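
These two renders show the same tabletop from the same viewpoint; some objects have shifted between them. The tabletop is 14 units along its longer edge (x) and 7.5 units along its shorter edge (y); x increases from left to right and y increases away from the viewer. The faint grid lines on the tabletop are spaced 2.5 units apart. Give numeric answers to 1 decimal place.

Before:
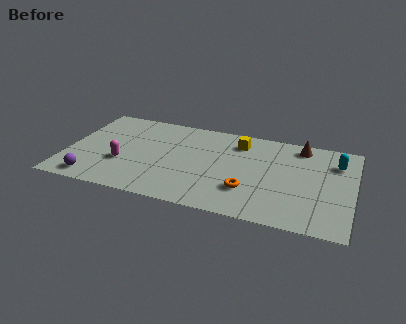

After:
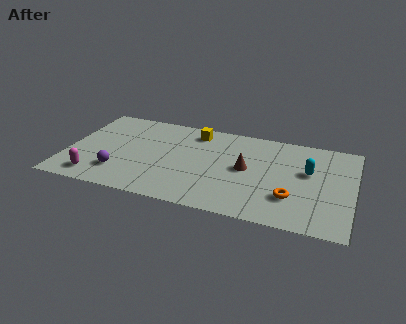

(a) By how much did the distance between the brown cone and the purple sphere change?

-4.8

The distance was about 11.2 in the first image and 6.4 in the second, so they moved 4.8 units closer together.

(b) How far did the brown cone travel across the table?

3.6

The brown cone was near (11.3, 6.5) before and (8.8, 3.9) after, so it travelled √(2.5² + 2.6²) ≈ 3.6 units.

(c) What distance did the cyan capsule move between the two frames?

1.7

The cyan capsule moved from about (13.1, 5.6) to (11.8, 4.5), a distance of √(1.3² + 1.1²) ≈ 1.7.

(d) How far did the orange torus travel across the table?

2.1

The orange torus was near (9.0, 2.2) before and (11.1, 2.2) after, so it travelled √(2.1² + 0.0²) ≈ 2.1 units.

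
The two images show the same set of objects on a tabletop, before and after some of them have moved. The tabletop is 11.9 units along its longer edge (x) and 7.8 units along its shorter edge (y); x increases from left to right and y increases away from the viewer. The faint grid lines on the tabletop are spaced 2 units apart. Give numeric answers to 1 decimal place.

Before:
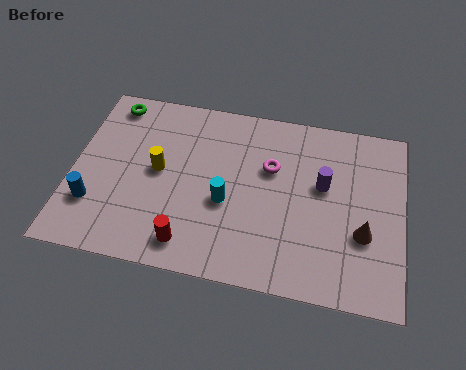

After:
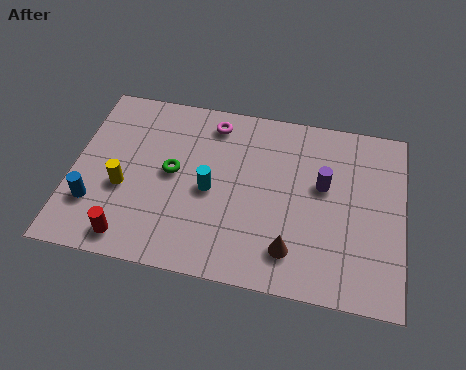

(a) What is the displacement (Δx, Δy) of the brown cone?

(-2.5, -1.2)

The brown cone was at about (10.5, 2.8) and moved to about (8.0, 1.6).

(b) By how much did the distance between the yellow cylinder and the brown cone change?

-1.2

Before: roughly 7.5 units apart; after: 6.3. That's 1.2 units closer together.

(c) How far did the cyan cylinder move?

0.7

The cyan cylinder moved from about (5.6, 3.2) to (5.0, 3.6), a distance of √(0.6² + 0.4²) ≈ 0.7.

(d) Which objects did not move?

the purple cylinder and the blue cylinder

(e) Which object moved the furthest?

the green torus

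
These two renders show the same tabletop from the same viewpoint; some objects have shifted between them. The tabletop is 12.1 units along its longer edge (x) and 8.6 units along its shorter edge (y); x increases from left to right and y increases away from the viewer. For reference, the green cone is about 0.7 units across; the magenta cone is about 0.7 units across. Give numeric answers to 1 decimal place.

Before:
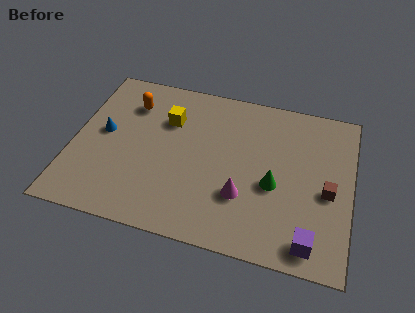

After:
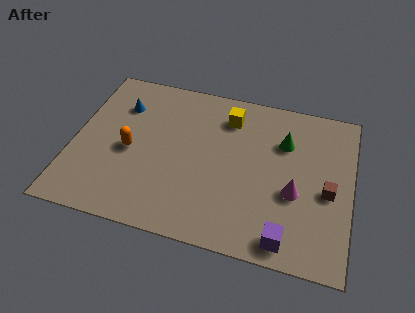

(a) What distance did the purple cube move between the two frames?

1.0

The purple cube was near (10.5, 1.1) before and (9.5, 1.0) after, so it travelled √(1.0² + 0.1²) ≈ 1.0 units.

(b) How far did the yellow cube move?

2.7

The yellow cube was near (4.0, 6.0) before and (6.6, 6.8) after, so it travelled √(2.6² + 0.8²) ≈ 2.7 units.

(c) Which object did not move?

the brown cube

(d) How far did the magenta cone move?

2.3

The magenta cone moved from about (7.5, 2.7) to (9.7, 3.4), a distance of √(2.2² + 0.7²) ≈ 2.3.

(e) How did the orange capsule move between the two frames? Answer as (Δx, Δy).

(0.2, -2.6)

The orange capsule was at about (2.3, 6.5) and moved to about (2.5, 3.9).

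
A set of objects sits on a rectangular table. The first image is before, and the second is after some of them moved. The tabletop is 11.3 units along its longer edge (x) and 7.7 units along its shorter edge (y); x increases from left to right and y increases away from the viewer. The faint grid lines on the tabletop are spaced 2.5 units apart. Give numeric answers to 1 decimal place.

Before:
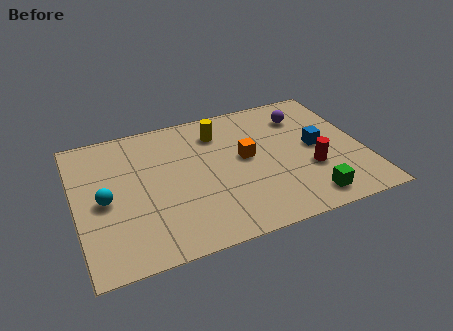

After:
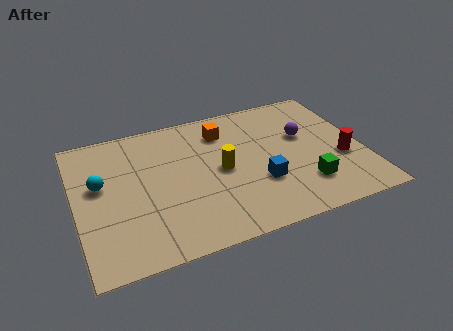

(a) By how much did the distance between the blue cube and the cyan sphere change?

-2.0

The distance was about 8.4 in the first image and 6.4 in the second, so they moved 2.0 units closer together.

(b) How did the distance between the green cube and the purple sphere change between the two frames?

-2.0

Before: roughly 4.8 units apart; after: 2.8. That's 2.0 units closer together.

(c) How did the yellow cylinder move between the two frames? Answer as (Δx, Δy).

(-0.1, -2.2)

The yellow cylinder was at about (5.8, 6.0) and moved to about (5.7, 3.8).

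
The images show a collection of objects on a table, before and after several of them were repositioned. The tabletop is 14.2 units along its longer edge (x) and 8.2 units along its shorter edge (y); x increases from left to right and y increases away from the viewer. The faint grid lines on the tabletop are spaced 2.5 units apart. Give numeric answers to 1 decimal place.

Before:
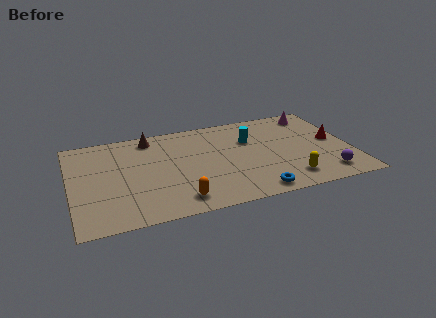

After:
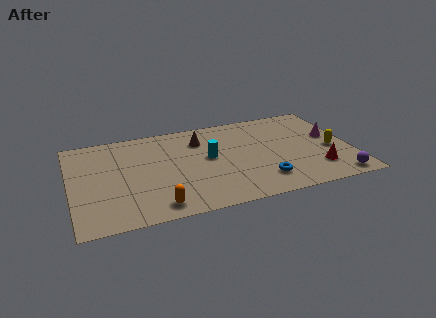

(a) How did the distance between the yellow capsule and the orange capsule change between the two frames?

+3.8

They were about 5.6 units apart before and 9.4 after — 3.8 units further apart.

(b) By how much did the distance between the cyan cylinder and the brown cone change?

-3.5

The distance was about 5.2 in the first image and 1.7 in the second, so they moved 3.5 units closer together.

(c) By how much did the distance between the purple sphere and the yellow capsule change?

+0.7

Before: roughly 1.9 units apart; after: 2.6. That's 0.7 units further apart.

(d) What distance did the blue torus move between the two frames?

1.0

The blue torus moved from about (9.0, 0.9) to (9.5, 1.8), a distance of √(0.5² + 0.9²) ≈ 1.0.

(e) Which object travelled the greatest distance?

the yellow capsule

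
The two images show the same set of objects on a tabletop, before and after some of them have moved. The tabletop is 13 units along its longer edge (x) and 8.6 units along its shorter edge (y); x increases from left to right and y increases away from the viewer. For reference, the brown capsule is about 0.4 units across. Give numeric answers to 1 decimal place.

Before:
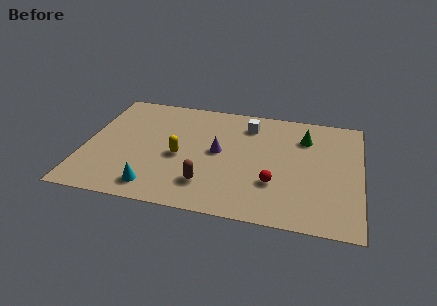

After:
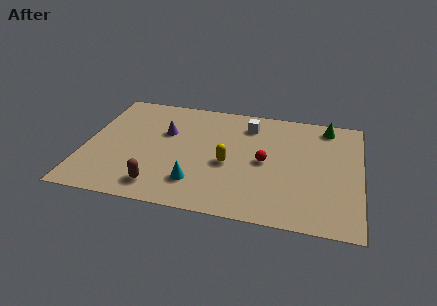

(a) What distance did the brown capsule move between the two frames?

2.3

The brown capsule moved from about (5.9, 2.0) to (3.7, 1.4), a distance of √(2.2² + 0.6²) ≈ 2.3.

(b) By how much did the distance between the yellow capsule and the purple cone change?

+1.7

They were about 1.9 units apart before and 3.6 after — 1.7 units further apart.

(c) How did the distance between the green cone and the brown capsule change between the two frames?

+3.5

They were about 6.2 units apart before and 9.7 after — 3.5 units further apart.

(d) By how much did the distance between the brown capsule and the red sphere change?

+2.4

Before: roughly 3.2 units apart; after: 5.6. That's 2.4 units further apart.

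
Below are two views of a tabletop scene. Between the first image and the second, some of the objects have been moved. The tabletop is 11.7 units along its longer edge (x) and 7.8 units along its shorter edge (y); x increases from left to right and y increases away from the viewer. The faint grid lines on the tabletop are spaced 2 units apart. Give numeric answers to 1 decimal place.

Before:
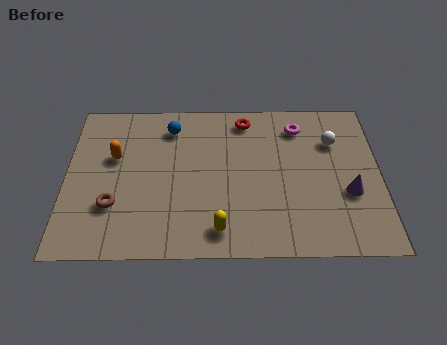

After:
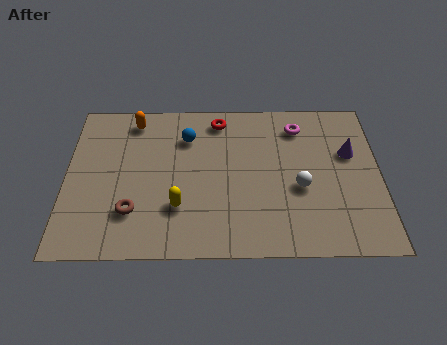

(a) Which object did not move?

the magenta torus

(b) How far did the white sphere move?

2.6

From (10.0, 5.5) to (8.7, 3.2), the white sphere covered √(1.3² + 2.3²) ≈ 2.6 units.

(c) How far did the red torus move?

1.0

The red torus moved from about (6.7, 6.7) to (5.7, 6.7), a distance of √(1.0² + 0.0²) ≈ 1.0.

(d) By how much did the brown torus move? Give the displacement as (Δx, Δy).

(0.7, -0.3)

The brown torus started near (1.8, 2.4) and ended near (2.5, 2.1).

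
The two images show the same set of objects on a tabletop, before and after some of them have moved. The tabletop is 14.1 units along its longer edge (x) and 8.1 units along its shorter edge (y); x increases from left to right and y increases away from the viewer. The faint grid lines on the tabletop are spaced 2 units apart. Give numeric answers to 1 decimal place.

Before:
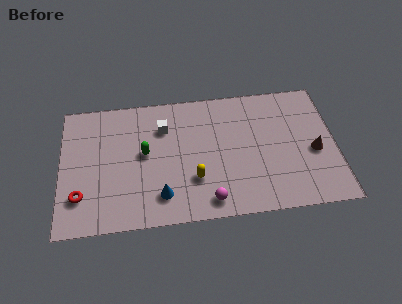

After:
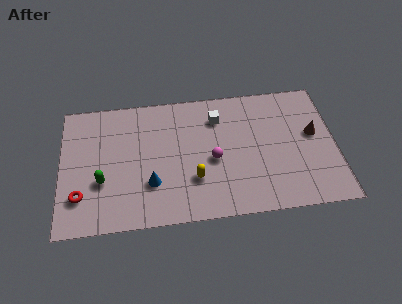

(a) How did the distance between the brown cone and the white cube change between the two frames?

-2.9

The distance was about 8.1 in the first image and 5.2 in the second, so they moved 2.9 units closer together.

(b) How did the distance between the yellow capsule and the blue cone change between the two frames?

+0.3

Before: roughly 1.9 units apart; after: 2.2. That's 0.3 units further apart.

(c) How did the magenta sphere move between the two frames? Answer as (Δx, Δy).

(0.3, 2.5)

The magenta sphere was at about (7.5, 1.1) and moved to about (7.8, 3.6).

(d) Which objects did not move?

the red torus and the yellow capsule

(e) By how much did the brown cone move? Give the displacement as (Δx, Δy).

(0.0, 1.1)

The brown cone was at about (13.0, 3.5) and moved to about (13.0, 4.6).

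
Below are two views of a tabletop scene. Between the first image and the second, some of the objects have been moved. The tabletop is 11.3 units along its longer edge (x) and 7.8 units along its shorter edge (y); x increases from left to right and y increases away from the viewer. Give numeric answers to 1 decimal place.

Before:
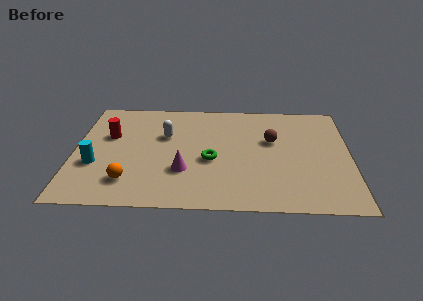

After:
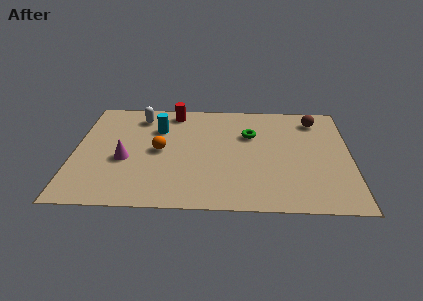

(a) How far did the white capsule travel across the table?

1.8

The white capsule was near (3.7, 5.0) before and (2.6, 6.4) after, so it travelled √(1.1² + 1.4²) ≈ 1.8 units.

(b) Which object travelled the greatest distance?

the cyan cylinder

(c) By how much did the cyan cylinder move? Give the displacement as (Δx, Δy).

(2.5, 2.7)

From the two frames, the cyan cylinder sits at roughly (0.9, 2.8) before and (3.4, 5.5) after.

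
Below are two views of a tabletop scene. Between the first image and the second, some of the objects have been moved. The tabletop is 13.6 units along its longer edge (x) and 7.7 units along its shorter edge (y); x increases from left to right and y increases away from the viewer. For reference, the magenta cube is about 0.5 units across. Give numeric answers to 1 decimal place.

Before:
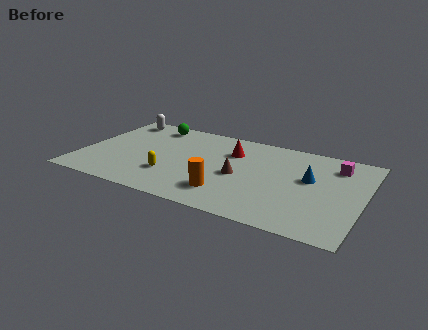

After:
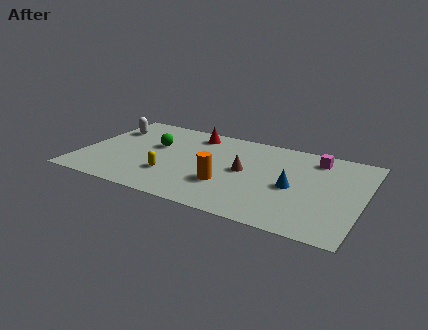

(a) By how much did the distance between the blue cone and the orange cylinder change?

-1.3

The distance was about 4.6 in the first image and 3.3 in the second, so they moved 1.3 units closer together.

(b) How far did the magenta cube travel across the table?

1.0

The magenta cube was near (12.1, 6.1) before and (11.1, 6.4) after, so it travelled √(1.0² + 0.3²) ≈ 1.0 units.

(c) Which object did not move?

the yellow capsule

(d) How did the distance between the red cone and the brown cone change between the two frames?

+1.7

They were about 2.1 units apart before and 3.8 after — 1.7 units further apart.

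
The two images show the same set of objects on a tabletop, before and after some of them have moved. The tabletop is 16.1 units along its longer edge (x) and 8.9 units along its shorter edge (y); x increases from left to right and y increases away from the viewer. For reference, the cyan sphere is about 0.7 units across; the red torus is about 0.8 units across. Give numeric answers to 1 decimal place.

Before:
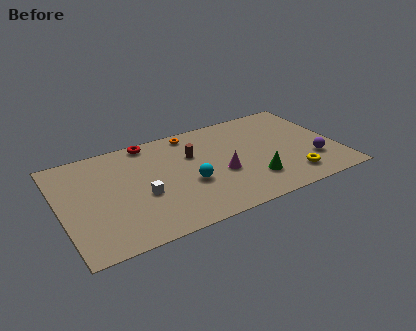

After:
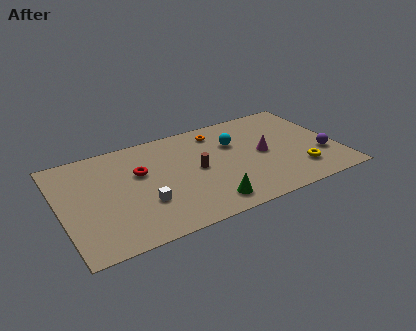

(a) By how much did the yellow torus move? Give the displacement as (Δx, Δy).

(0.5, 0.4)

The yellow torus started near (13.1, 1.7) and ended near (13.6, 2.1).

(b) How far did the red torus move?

2.6

The red torus moved from about (5.5, 8.1) to (4.7, 5.6), a distance of √(0.8² + 2.5²) ≈ 2.6.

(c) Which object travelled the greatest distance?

the cyan sphere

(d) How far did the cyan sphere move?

3.9

From (7.3, 3.5) to (10.3, 6.0), the cyan sphere covered √(3.0² + 2.5²) ≈ 3.9 units.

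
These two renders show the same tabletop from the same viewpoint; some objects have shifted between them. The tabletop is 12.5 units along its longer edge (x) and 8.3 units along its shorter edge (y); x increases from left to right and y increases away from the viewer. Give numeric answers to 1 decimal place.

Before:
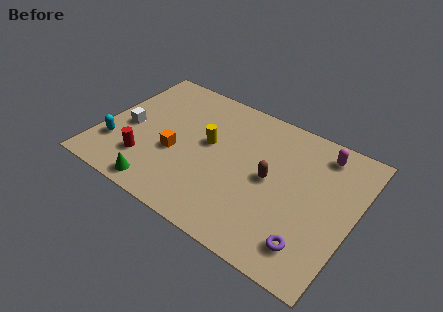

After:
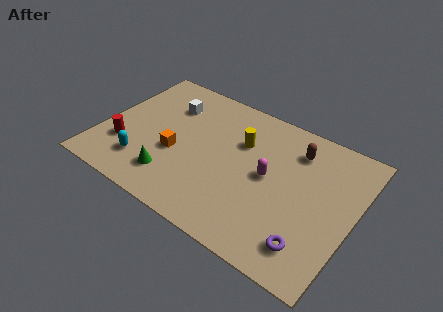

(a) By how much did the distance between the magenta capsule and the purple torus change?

-1.7

They were about 5.4 units apart before and 3.7 after — 1.7 units closer together.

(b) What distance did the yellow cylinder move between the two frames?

1.7

The yellow cylinder was near (5.2, 4.7) before and (6.7, 5.6) after, so it travelled √(1.5² + 0.9²) ≈ 1.7 units.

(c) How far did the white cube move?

2.9

The white cube was near (1.3, 3.7) before and (2.9, 6.1) after, so it travelled √(1.6² + 2.4²) ≈ 2.9 units.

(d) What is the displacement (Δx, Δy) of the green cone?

(0.4, 0.9)

From the two frames, the green cone sits at roughly (3.5, 0.9) before and (3.9, 1.8) after.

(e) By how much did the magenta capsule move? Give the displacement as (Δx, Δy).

(-2.2, -2.7)

The magenta capsule was at about (10.5, 7.0) and moved to about (8.3, 4.3).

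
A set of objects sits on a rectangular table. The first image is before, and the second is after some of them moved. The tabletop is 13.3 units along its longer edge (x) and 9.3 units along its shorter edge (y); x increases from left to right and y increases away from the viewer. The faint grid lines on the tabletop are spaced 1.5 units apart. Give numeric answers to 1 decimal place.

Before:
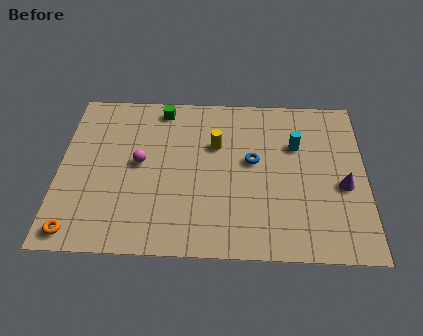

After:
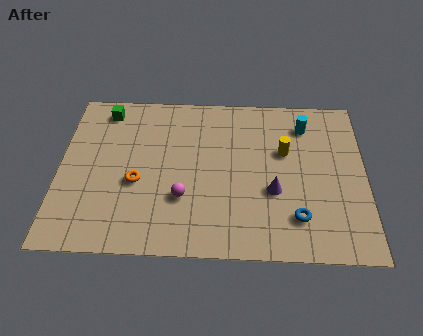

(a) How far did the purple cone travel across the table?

3.0

The purple cone moved from about (12.3, 3.9) to (9.3, 3.5), a distance of √(3.0² + 0.4²) ≈ 3.0.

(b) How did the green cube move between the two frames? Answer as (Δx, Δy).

(-2.5, -0.2)

From the two frames, the green cube sits at roughly (4.4, 8.2) before and (1.9, 8.0) after.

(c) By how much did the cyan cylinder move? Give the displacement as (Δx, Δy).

(0.4, 1.2)

From the two frames, the cyan cylinder sits at roughly (10.3, 6.2) before and (10.7, 7.4) after.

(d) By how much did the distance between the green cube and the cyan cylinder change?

+2.6

They were about 6.2 units apart before and 8.8 after — 2.6 units further apart.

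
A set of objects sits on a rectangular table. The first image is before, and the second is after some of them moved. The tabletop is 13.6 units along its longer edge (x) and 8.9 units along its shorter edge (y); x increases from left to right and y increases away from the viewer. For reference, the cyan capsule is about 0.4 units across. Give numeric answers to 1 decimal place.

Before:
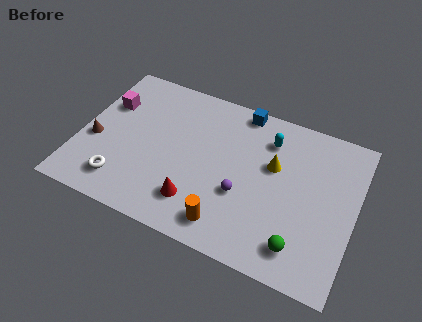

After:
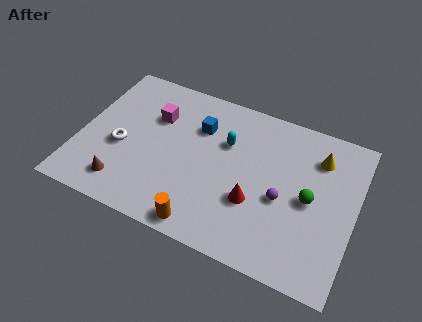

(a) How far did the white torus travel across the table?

2.0

The white torus moved from about (2.4, 1.7) to (2.1, 3.7), a distance of √(0.3² + 2.0²) ≈ 2.0.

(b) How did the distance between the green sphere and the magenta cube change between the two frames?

-2.9

They were about 11.0 units apart before and 8.1 after — 2.9 units closer together.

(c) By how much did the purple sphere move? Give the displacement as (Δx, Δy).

(1.9, 0.5)

The purple sphere was at about (8.2, 3.3) and moved to about (10.1, 3.8).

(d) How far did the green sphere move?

2.7

The green sphere was near (11.2, 1.6) before and (11.4, 4.3) after, so it travelled √(0.2² + 2.7²) ≈ 2.7 units.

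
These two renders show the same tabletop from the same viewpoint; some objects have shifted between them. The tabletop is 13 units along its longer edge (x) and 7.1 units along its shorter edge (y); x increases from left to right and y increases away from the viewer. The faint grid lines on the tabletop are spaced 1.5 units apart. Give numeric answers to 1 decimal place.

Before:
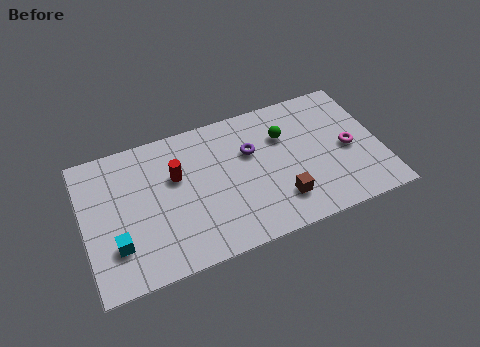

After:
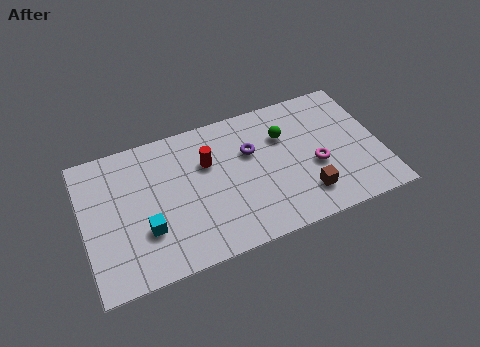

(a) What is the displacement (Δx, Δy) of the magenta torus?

(-1.5, -0.4)

The magenta torus was at about (11.6, 3.3) and moved to about (10.1, 2.9).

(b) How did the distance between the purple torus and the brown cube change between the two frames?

+0.6

Before: roughly 3.1 units apart; after: 3.7. That's 0.6 units further apart.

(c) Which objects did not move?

the purple torus and the green sphere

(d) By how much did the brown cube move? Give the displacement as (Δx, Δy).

(1.1, -0.1)

The brown cube started near (8.4, 1.7) and ended near (9.5, 1.6).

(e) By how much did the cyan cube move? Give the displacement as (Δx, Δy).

(1.3, 0.3)

From the two frames, the cyan cube sits at roughly (1.3, 2.0) before and (2.6, 2.3) after.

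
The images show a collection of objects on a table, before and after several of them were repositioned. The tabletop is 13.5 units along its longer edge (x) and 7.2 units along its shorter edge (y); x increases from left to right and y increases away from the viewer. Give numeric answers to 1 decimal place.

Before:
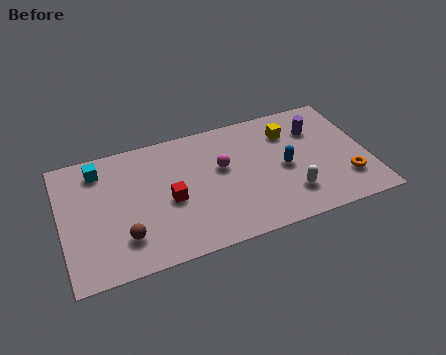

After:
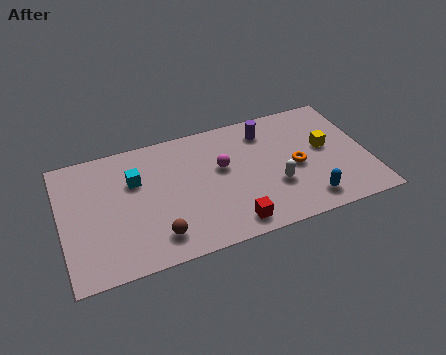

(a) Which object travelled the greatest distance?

the red cube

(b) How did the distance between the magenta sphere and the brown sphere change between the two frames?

-0.9

Before: roughly 5.1 units apart; after: 4.2. That's 0.9 units closer together.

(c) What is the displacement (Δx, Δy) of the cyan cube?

(1.5, -1.1)

The cyan cube was at about (1.8, 5.9) and moved to about (3.3, 4.8).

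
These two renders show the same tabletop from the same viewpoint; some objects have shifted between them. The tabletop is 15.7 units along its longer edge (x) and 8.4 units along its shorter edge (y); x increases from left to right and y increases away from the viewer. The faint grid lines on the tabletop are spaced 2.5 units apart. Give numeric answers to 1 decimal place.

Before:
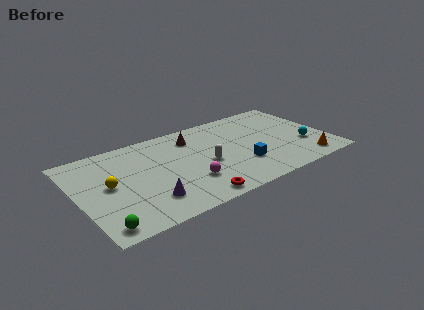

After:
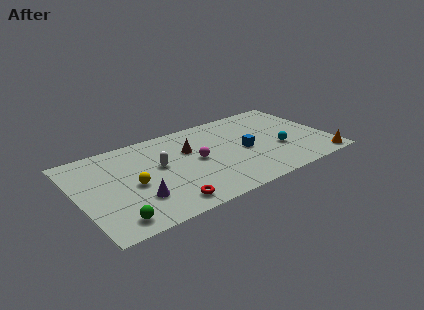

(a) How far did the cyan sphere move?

1.6

From (14.1, 2.8) to (12.5, 3.1), the cyan sphere covered √(1.6² + 0.3²) ≈ 1.6 units.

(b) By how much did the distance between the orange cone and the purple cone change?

+1.6

They were about 9.9 units apart before and 11.5 after — 1.6 units further apart.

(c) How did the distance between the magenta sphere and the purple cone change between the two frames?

+1.8

Before: roughly 2.6 units apart; after: 4.4. That's 1.8 units further apart.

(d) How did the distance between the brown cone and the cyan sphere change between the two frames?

-1.7

The distance was about 7.6 in the first image and 5.9 in the second, so they moved 1.7 units closer together.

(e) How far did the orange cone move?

1.0

From (13.9, 1.2) to (14.8, 0.8), the orange cone covered √(0.9² + 0.4²) ≈ 1.0 units.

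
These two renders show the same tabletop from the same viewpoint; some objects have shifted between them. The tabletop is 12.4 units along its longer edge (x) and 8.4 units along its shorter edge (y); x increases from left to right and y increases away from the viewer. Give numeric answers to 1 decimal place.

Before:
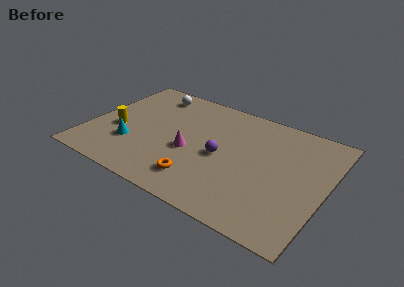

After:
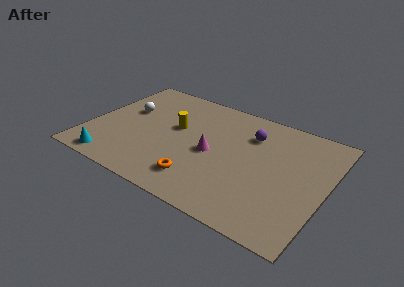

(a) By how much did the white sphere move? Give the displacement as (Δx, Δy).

(-1.0, -2.0)

The white sphere was at about (2.7, 7.1) and moved to about (1.7, 5.1).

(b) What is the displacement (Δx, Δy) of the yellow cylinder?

(2.9, 1.5)

The yellow cylinder was at about (1.5, 3.4) and moved to about (4.4, 4.9).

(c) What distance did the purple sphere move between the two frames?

2.6

The purple sphere was near (7.0, 3.9) before and (8.2, 6.2) after, so it travelled √(1.2² + 2.3²) ≈ 2.6 units.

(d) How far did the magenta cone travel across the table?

1.2

The magenta cone was near (5.4, 3.5) before and (6.5, 3.9) after, so it travelled √(1.1² + 0.4²) ≈ 1.2 units.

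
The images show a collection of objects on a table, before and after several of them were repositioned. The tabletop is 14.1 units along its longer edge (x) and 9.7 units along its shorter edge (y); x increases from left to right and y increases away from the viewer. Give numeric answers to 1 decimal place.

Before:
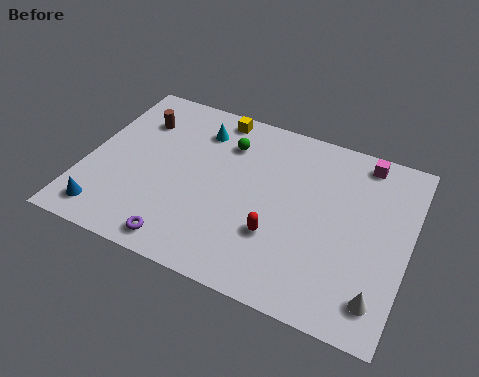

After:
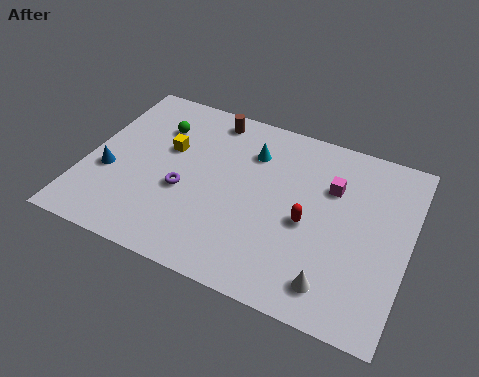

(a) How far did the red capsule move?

1.7

The red capsule moved from about (8.6, 3.1) to (9.8, 4.3), a distance of √(1.2² + 1.2²) ≈ 1.7.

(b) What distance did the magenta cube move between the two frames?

2.3

The magenta cube was near (11.8, 8.6) before and (10.6, 6.6) after, so it travelled √(1.2² + 2.0²) ≈ 2.3 units.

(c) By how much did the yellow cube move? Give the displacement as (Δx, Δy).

(-1.8, -2.7)

The yellow cube was at about (5.2, 8.7) and moved to about (3.4, 6.0).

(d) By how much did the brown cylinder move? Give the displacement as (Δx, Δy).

(3.1, 1.3)

The brown cylinder started near (1.9, 7.2) and ended near (5.0, 8.5).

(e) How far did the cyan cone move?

2.4

The cyan cone moved from about (4.6, 7.6) to (7.0, 7.2), a distance of √(2.4² + 0.4²) ≈ 2.4.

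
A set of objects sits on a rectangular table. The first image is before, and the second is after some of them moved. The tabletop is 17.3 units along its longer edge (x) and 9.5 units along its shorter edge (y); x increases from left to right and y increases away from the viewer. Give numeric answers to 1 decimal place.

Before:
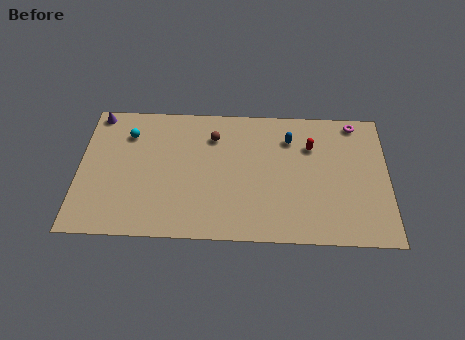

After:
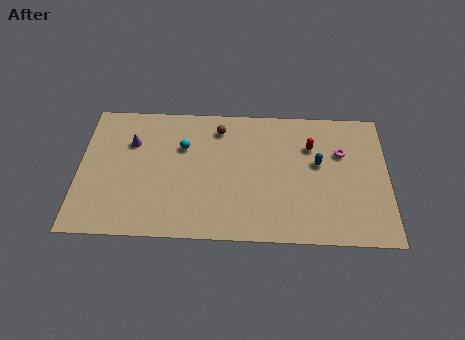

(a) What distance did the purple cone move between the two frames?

2.8

The purple cone moved from about (0.9, 8.6) to (2.9, 6.6), a distance of √(2.0² + 2.0²) ≈ 2.8.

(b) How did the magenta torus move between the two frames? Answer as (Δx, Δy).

(-0.8, -2.2)

The magenta torus was at about (15.5, 8.5) and moved to about (14.7, 6.3).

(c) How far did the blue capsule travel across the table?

2.3

The blue capsule was near (11.8, 7.2) before and (13.4, 5.5) after, so it travelled √(1.6² + 1.7²) ≈ 2.3 units.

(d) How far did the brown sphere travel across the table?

0.7

The brown sphere was near (7.5, 7.2) before and (7.8, 7.8) after, so it travelled √(0.3² + 0.6²) ≈ 0.7 units.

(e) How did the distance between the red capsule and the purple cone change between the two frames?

-2.1

They were about 12.2 units apart before and 10.1 after — 2.1 units closer together.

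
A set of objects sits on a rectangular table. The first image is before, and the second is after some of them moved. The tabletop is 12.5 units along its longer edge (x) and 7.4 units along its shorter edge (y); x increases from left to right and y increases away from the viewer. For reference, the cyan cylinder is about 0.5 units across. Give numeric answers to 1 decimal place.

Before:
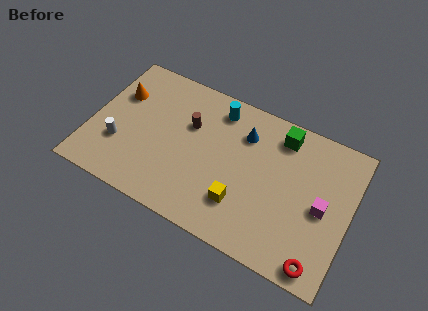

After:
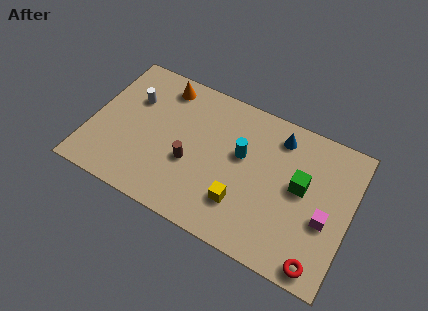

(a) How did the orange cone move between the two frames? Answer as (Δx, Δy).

(2.0, 1.3)

From the two frames, the orange cone sits at roughly (1.1, 5.0) before and (3.1, 6.3) after.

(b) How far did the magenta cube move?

0.5

The magenta cube moved from about (11.2, 3.5) to (11.4, 3.0), a distance of √(0.2² + 0.5²) ≈ 0.5.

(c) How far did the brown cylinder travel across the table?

1.9

The brown cylinder was near (4.6, 4.8) before and (4.9, 2.9) after, so it travelled √(0.3² + 1.9²) ≈ 1.9 units.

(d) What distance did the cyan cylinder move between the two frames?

2.3

The cyan cylinder was near (5.8, 6.2) before and (7.2, 4.4) after, so it travelled √(1.4² + 1.8²) ≈ 2.3 units.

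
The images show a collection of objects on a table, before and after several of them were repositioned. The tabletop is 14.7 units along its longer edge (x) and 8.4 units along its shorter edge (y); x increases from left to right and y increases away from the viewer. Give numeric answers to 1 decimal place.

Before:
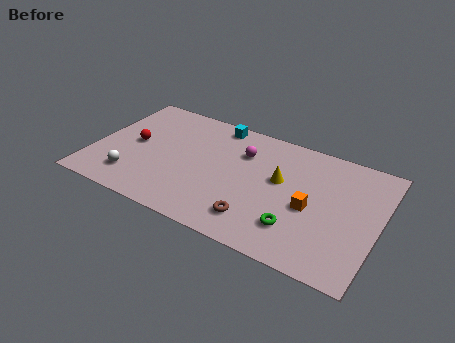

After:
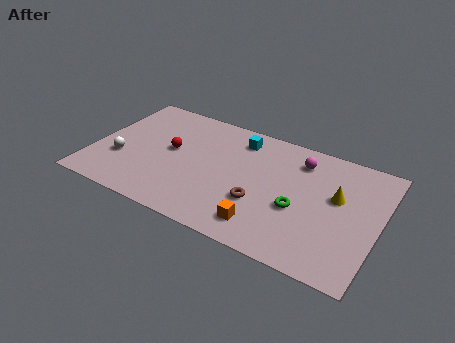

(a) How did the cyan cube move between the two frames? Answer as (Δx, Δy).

(1.3, -0.6)

From the two frames, the cyan cube sits at roughly (5.9, 7.5) before and (7.2, 6.9) after.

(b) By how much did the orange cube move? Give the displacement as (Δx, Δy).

(-2.1, -2.2)

The orange cube started near (11.3, 3.7) and ended near (9.2, 1.5).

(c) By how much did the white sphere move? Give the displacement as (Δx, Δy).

(-0.8, 1.1)

The white sphere was at about (2.3, 1.8) and moved to about (1.5, 2.9).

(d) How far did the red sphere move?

1.9

The red sphere moved from about (2.0, 4.3) to (3.9, 4.6), a distance of √(1.9² + 0.3²) ≈ 1.9.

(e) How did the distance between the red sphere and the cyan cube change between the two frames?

-1.0

They were about 5.0 units apart before and 4.0 after — 1.0 units closer together.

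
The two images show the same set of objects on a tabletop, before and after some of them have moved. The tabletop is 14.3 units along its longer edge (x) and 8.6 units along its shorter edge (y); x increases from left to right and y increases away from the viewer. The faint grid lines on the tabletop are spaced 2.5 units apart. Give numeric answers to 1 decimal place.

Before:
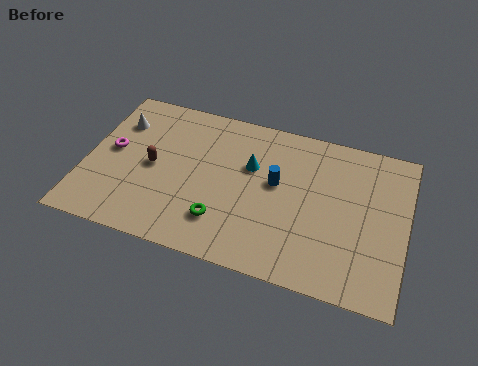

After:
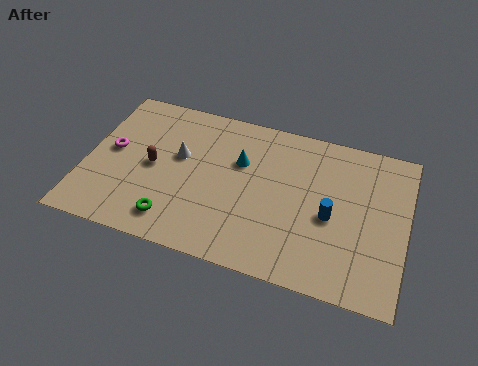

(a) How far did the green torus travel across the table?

2.2

The green torus was near (6.3, 2.1) before and (4.2, 1.5) after, so it travelled √(2.1² + 0.6²) ≈ 2.2 units.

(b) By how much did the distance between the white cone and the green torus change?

-3.0

Before: roughly 6.6 units apart; after: 3.6. That's 3.0 units closer together.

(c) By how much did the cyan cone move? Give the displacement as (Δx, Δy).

(-0.5, 0.1)

From the two frames, the cyan cone sits at roughly (7.3, 5.5) before and (6.8, 5.6) after.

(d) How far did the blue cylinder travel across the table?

2.7

From (8.5, 4.9) to (11.0, 3.8), the blue cylinder covered √(2.5² + 1.1²) ≈ 2.7 units.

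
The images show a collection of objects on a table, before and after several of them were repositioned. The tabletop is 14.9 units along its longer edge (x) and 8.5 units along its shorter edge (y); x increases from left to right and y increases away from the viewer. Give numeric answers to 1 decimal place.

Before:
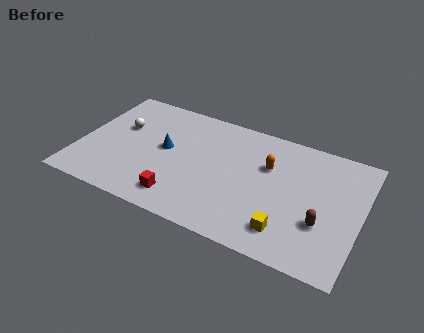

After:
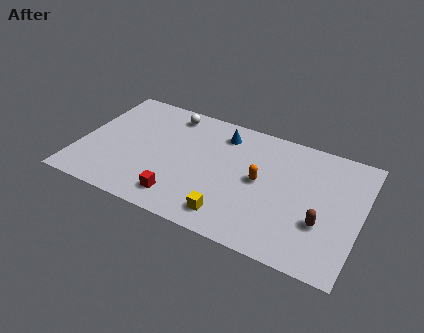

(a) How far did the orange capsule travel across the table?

1.2

From (9.9, 5.6) to (9.6, 4.4), the orange capsule covered √(0.3² + 1.2²) ≈ 1.2 units.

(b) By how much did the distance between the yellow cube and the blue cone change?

-1.8

They were about 7.4 units apart before and 5.6 after — 1.8 units closer together.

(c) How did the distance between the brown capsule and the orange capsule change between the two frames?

-0.4

The distance was about 4.1 in the first image and 3.7 in the second, so they moved 0.4 units closer together.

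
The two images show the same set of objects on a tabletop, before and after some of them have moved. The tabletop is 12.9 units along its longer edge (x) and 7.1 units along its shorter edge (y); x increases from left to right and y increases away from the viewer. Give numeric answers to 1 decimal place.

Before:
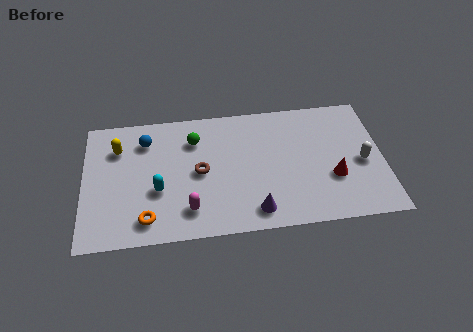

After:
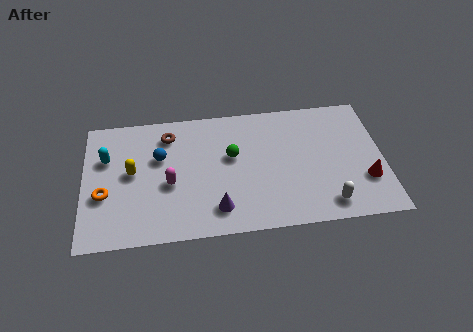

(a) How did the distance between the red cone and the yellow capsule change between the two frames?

+0.5

They were about 9.6 units apart before and 10.1 after — 0.5 units further apart.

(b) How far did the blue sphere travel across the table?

1.2

The blue sphere moved from about (2.7, 5.5) to (3.3, 4.5), a distance of √(0.6² + 1.0²) ≈ 1.2.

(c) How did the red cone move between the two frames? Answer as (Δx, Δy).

(1.4, -0.3)

The red cone started near (10.7, 2.5) and ended near (12.1, 2.2).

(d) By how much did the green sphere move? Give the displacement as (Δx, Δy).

(1.6, -1.1)

From the two frames, the green sphere sits at roughly (4.8, 5.3) before and (6.4, 4.2) after.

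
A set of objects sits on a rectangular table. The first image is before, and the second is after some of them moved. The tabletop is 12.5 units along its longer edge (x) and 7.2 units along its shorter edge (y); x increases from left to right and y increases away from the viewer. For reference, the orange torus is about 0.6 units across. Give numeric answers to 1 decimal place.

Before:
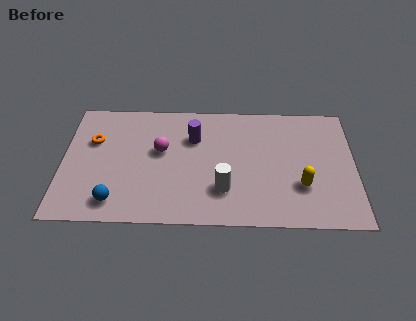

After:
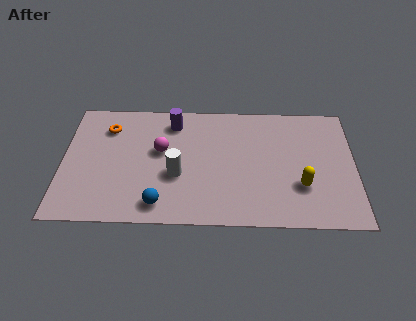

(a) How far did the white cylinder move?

2.2

The white cylinder moved from about (6.9, 2.0) to (4.9, 2.8), a distance of √(2.0² + 0.8²) ≈ 2.2.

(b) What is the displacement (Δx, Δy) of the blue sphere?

(1.9, -0.1)

From the two frames, the blue sphere sits at roughly (2.3, 1.2) before and (4.2, 1.1) after.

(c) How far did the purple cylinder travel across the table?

1.3

The purple cylinder moved from about (5.6, 5.0) to (4.7, 5.9), a distance of √(0.9² + 0.9²) ≈ 1.3.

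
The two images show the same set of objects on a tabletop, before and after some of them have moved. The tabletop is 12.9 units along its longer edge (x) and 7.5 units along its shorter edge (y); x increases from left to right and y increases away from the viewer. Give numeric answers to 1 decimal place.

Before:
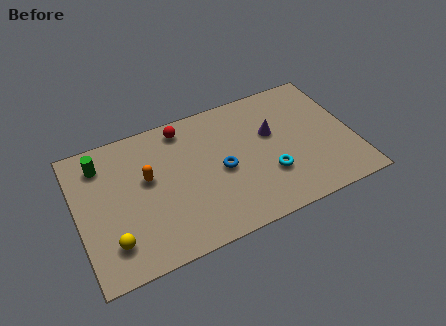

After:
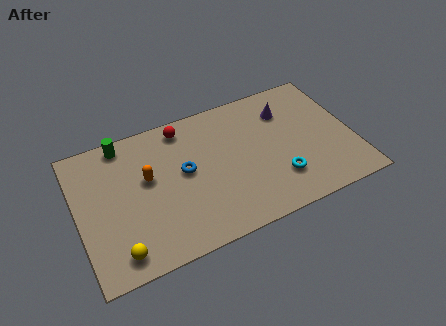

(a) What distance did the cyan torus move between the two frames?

0.6

The cyan torus was near (8.8, 2.4) before and (9.2, 2.0) after, so it travelled √(0.4² + 0.4²) ≈ 0.6 units.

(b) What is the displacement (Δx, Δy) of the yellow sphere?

(0.2, -0.6)

The yellow sphere was at about (1.4, 1.7) and moved to about (1.6, 1.1).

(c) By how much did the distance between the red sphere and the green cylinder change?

-1.1

They were about 3.9 units apart before and 2.8 after — 1.1 units closer together.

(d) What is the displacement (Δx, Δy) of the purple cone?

(0.8, 1.0)

From the two frames, the purple cone sits at roughly (9.2, 4.6) before and (10.0, 5.6) after.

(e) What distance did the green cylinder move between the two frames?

1.3

From (1.3, 6.0) to (2.4, 6.7), the green cylinder covered √(1.1² + 0.7²) ≈ 1.3 units.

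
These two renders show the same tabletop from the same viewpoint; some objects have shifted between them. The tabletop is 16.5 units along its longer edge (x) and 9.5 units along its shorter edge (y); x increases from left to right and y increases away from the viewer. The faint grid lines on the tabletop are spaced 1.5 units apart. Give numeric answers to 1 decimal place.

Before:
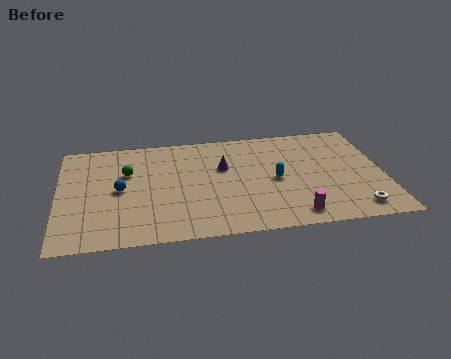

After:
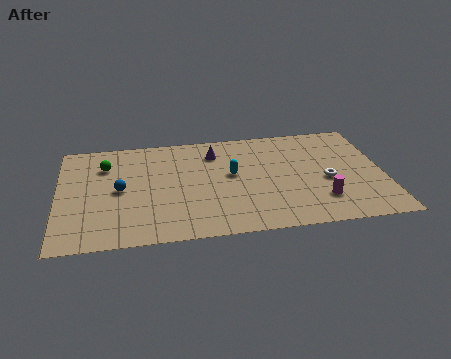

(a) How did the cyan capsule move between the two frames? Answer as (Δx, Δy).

(-2.2, 0.8)

The cyan capsule was at about (11.0, 4.5) and moved to about (8.8, 5.3).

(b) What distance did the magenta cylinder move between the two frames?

1.8

The magenta cylinder moved from about (11.8, 1.3) to (13.2, 2.4), a distance of √(1.4² + 1.1²) ≈ 1.8.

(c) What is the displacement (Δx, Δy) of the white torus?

(-1.3, 2.7)

The white torus started near (14.9, 1.4) and ended near (13.6, 4.1).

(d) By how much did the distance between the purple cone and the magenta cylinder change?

+1.4

Before: roughly 5.8 units apart; after: 7.2. That's 1.4 units further apart.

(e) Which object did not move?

the blue sphere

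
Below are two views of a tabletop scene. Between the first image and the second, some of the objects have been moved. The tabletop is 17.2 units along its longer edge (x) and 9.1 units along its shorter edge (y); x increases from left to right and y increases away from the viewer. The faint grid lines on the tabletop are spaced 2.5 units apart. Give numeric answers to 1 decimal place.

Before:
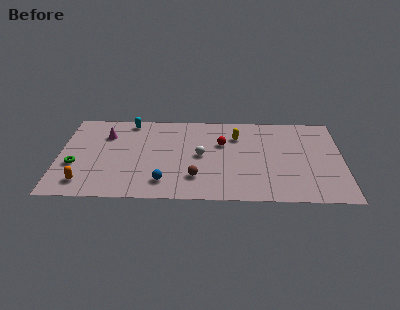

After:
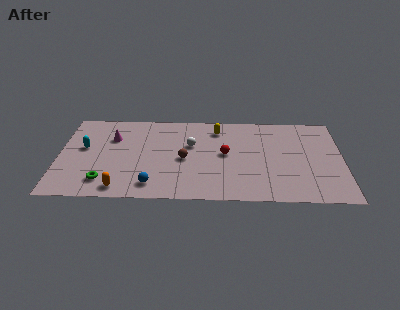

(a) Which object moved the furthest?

the cyan capsule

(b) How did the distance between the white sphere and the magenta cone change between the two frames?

-1.3

They were about 6.1 units apart before and 4.8 after — 1.3 units closer together.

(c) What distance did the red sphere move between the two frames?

1.1

The red sphere was near (9.9, 5.9) before and (10.1, 4.8) after, so it travelled √(0.2² + 1.1²) ≈ 1.1 units.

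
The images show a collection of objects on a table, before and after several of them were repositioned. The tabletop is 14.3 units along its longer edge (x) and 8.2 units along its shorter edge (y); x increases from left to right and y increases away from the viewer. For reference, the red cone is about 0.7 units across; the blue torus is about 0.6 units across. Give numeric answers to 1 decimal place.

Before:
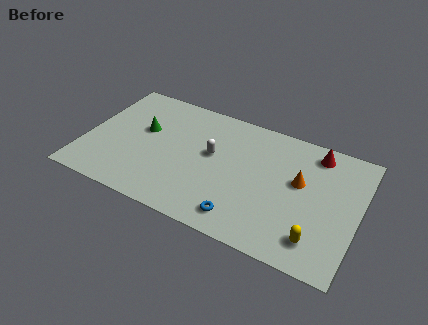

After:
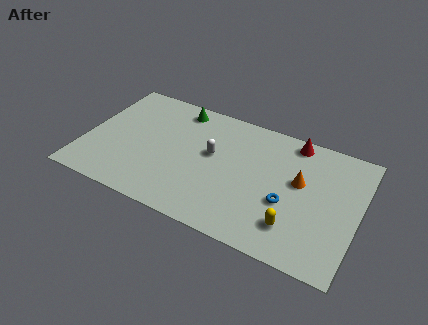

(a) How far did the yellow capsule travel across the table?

1.2

The yellow capsule was near (12.4, 1.6) before and (11.2, 1.9) after, so it travelled √(1.2² + 0.3²) ≈ 1.2 units.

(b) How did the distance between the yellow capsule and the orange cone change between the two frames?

-0.5

Before: roughly 3.4 units apart; after: 2.9. That's 0.5 units closer together.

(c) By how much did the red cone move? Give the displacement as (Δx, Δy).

(-1.2, 0.3)

From the two frames, the red cone sits at roughly (11.8, 7.0) before and (10.6, 7.3) after.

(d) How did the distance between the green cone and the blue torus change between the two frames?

+0.6

They were about 6.7 units apart before and 7.3 after — 0.6 units further apart.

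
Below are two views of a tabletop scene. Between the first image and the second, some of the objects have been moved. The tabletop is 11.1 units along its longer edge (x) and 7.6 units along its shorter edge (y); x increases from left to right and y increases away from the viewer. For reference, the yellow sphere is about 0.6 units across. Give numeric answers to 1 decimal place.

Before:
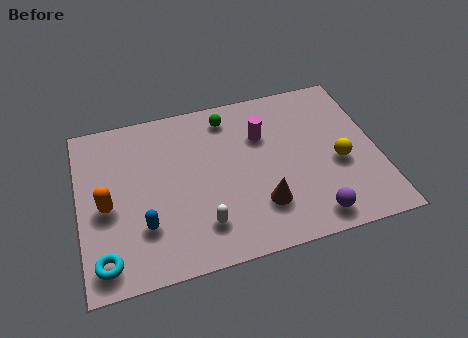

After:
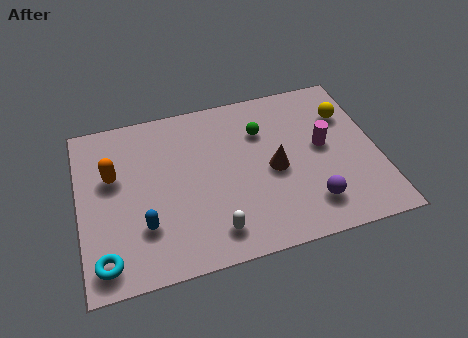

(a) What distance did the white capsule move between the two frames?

0.6

The white capsule moved from about (4.4, 1.7) to (4.8, 1.3), a distance of √(0.4² + 0.4²) ≈ 0.6.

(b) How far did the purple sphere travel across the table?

0.6

From (8.4, 1.0) to (8.4, 1.6), the purple sphere covered √(0.0² + 0.6²) ≈ 0.6 units.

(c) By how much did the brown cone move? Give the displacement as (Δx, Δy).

(0.6, 1.5)

The brown cone was at about (6.6, 2.0) and moved to about (7.2, 3.5).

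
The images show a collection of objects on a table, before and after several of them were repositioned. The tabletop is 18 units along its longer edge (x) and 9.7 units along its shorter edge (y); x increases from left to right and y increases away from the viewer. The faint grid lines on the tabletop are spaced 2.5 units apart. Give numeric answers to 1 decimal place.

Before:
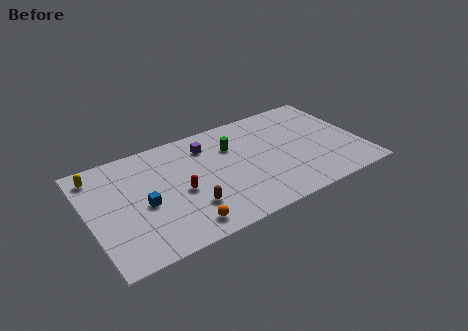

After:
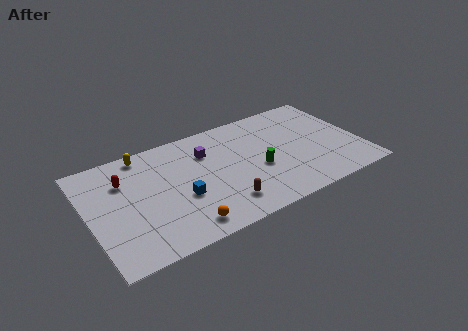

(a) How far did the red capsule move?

4.3

From (5.9, 4.3) to (2.5, 6.9), the red capsule covered √(3.4² + 2.6²) ≈ 4.3 units.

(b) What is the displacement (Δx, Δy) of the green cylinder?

(1.4, -2.8)

The green cylinder was at about (9.7, 6.8) and moved to about (11.1, 4.0).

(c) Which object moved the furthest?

the red capsule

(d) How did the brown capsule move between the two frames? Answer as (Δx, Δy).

(2.1, -0.7)

From the two frames, the brown capsule sits at roughly (6.3, 2.7) before and (8.4, 2.0) after.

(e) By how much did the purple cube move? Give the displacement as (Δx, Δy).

(-0.1, -0.6)

From the two frames, the purple cube sits at roughly (8.1, 7.6) before and (8.0, 7.0) after.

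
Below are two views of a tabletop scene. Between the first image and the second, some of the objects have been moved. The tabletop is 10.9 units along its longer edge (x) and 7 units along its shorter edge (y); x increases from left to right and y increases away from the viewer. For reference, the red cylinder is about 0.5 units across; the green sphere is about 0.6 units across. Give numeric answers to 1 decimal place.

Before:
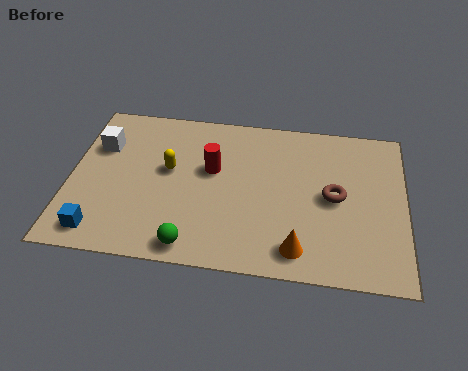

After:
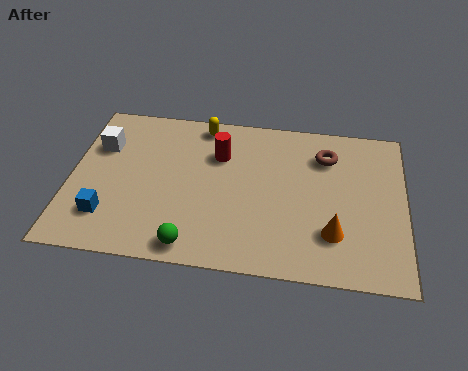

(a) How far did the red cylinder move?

0.7

The red cylinder was near (4.6, 4.2) before and (4.8, 4.9) after, so it travelled √(0.2² + 0.7²) ≈ 0.7 units.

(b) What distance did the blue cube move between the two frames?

0.7

The blue cube was near (1.1, 1.0) before and (1.3, 1.7) after, so it travelled √(0.2² + 0.7²) ≈ 0.7 units.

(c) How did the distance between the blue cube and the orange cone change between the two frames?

+0.9

They were about 6.4 units apart before and 7.3 after — 0.9 units further apart.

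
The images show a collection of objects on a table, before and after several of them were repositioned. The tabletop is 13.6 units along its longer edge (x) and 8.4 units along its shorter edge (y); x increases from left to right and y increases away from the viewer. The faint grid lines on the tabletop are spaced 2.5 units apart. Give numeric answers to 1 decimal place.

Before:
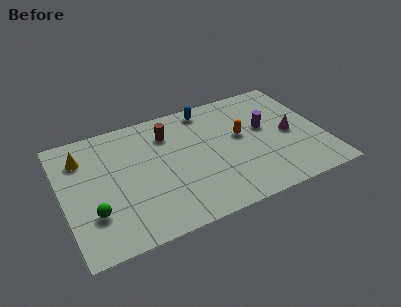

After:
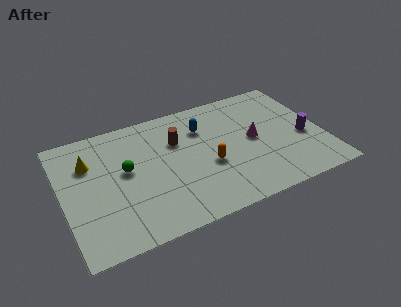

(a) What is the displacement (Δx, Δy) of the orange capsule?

(-1.9, -1.4)

From the two frames, the orange capsule sits at roughly (9.4, 4.8) before and (7.5, 3.4) after.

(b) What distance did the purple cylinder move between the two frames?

2.4

The purple cylinder was near (10.7, 4.9) before and (12.6, 3.5) after, so it travelled √(1.9² + 1.4²) ≈ 2.4 units.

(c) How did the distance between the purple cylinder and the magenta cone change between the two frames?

+1.2

The distance was about 1.5 in the first image and 2.7 in the second, so they moved 1.2 units further apart.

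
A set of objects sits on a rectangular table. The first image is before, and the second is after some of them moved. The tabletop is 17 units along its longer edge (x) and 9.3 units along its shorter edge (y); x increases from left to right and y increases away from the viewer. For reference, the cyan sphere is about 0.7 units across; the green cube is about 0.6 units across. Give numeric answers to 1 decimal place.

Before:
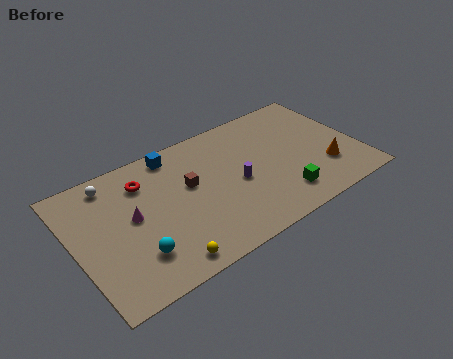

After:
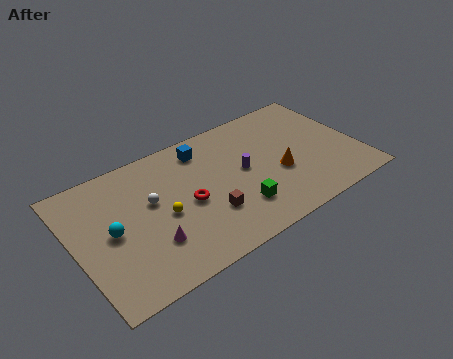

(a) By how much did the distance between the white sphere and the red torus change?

+0.3

The distance was about 2.0 in the first image and 2.3 in the second, so they moved 0.3 units further apart.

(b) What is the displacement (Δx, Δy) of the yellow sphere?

(0.5, 3.1)

The yellow sphere was at about (4.6, 1.1) and moved to about (5.1, 4.2).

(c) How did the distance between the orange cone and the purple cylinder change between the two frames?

-3.1

They were about 5.4 units apart before and 2.3 after — 3.1 units closer together.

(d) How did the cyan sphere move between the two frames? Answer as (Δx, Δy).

(-1.1, 2.2)

The cyan sphere was at about (3.2, 2.4) and moved to about (2.1, 4.6).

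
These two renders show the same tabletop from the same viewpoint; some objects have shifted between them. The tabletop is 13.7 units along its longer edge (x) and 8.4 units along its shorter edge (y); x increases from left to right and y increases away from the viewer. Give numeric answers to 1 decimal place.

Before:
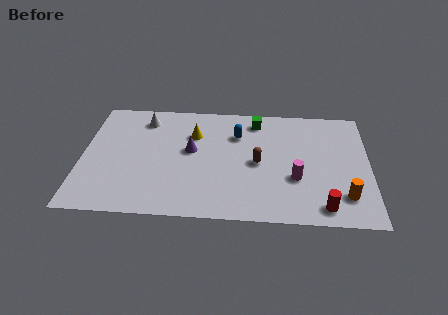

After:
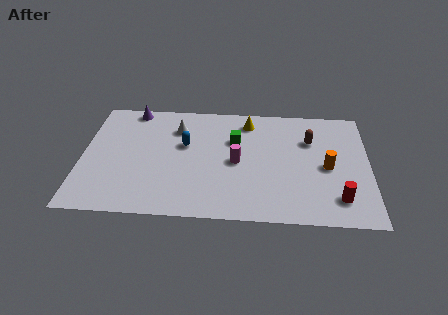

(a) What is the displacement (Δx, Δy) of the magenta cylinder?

(-2.8, 1.0)

The magenta cylinder started near (10.2, 3.0) and ended near (7.4, 4.0).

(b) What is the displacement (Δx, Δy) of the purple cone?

(-2.9, 2.9)

The purple cone was at about (5.2, 4.7) and moved to about (2.3, 7.6).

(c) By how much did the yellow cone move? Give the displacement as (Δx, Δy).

(2.6, 1.1)

The yellow cone started near (5.3, 5.9) and ended near (7.9, 7.0).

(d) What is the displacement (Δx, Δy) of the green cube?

(-1.0, -1.5)

From the two frames, the green cube sits at roughly (8.3, 7.1) before and (7.3, 5.6) after.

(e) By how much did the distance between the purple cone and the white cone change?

-0.6

Before: roughly 3.2 units apart; after: 2.6. That's 0.6 units closer together.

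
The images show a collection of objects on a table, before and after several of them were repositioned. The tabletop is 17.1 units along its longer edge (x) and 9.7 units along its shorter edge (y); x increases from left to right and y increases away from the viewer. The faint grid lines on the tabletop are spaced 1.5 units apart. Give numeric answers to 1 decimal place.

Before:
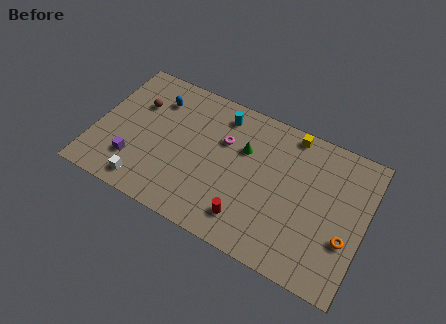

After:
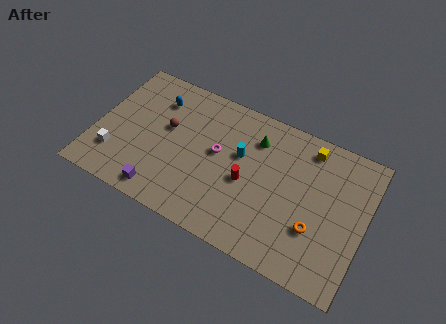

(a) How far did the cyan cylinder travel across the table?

2.7

From (7.6, 8.1) to (9.1, 5.9), the cyan cylinder covered √(1.5² + 2.2²) ≈ 2.7 units.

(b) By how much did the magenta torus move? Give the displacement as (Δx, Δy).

(-0.3, -1.0)

The magenta torus started near (8.0, 6.4) and ended near (7.7, 5.4).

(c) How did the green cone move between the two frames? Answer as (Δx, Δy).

(0.6, 1.0)

The green cone was at about (9.3, 6.4) and moved to about (9.9, 7.4).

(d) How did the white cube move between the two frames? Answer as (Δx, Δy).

(-2.1, 1.2)

The white cube started near (3.6, 1.3) and ended near (1.5, 2.5).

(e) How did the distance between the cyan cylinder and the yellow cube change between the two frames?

+0.3

Before: roughly 4.5 units apart; after: 4.8. That's 0.3 units further apart.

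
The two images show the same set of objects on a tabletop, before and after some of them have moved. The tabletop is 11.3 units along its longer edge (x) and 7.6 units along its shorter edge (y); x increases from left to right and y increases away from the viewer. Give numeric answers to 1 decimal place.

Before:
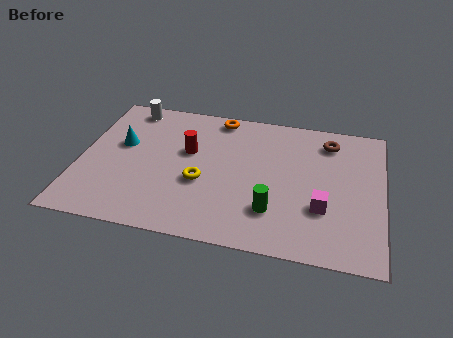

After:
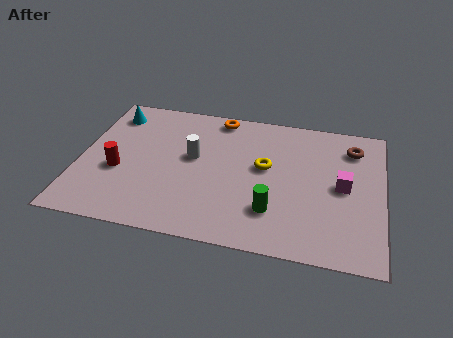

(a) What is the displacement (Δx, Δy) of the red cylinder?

(-2.5, -1.6)

From the two frames, the red cylinder sits at roughly (4.0, 4.6) before and (1.5, 3.0) after.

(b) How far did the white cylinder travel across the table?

3.5

From (1.6, 6.7) to (4.2, 4.3), the white cylinder covered √(2.6² + 2.4²) ≈ 3.5 units.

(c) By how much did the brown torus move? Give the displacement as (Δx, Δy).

(0.9, -0.2)

From the two frames, the brown torus sits at roughly (9.2, 6.2) before and (10.1, 6.0) after.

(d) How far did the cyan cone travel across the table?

1.8

The cyan cone was near (1.5, 4.5) before and (1.0, 6.2) after, so it travelled √(0.5² + 1.7²) ≈ 1.8 units.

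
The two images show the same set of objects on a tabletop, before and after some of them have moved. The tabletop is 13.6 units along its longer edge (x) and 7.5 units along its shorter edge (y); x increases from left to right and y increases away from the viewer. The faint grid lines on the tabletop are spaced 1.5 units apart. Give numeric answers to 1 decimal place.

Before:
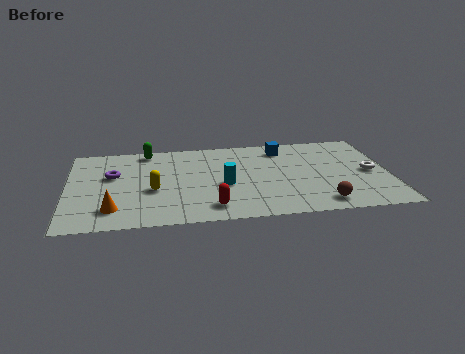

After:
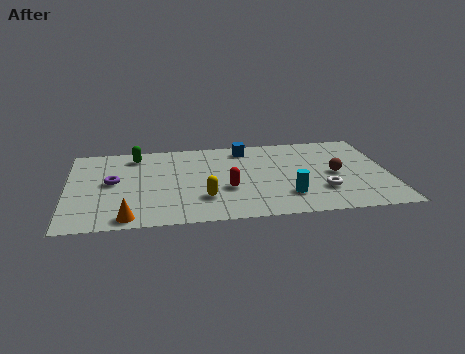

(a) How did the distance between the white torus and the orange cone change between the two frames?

-2.8

Before: roughly 11.1 units apart; after: 8.3. That's 2.8 units closer together.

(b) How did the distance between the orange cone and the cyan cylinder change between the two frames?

+1.8

The distance was about 5.0 in the first image and 6.8 in the second, so they moved 1.8 units further apart.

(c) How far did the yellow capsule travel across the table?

2.3

The yellow capsule moved from about (3.6, 3.1) to (5.7, 2.1), a distance of √(2.1² + 1.0²) ≈ 2.3.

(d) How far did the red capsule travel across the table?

1.7

The red capsule was near (6.0, 1.3) before and (6.7, 2.8) after, so it travelled √(0.7² + 1.5²) ≈ 1.7 units.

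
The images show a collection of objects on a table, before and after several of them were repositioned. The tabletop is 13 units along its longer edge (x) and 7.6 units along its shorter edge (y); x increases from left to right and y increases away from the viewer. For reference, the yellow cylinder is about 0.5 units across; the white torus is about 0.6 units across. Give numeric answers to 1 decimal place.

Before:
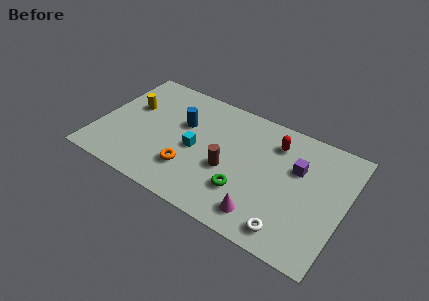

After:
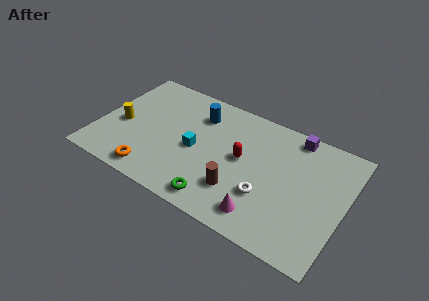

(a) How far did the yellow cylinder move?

1.4

The yellow cylinder moved from about (1.5, 4.7) to (1.2, 3.3), a distance of √(0.3² + 1.4²) ≈ 1.4.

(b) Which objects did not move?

the magenta cone and the cyan cube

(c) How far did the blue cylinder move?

1.2

The blue cylinder was near (4.3, 4.8) before and (5.0, 5.8) after, so it travelled √(0.7² + 1.0²) ≈ 1.2 units.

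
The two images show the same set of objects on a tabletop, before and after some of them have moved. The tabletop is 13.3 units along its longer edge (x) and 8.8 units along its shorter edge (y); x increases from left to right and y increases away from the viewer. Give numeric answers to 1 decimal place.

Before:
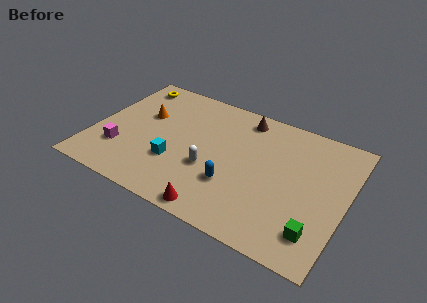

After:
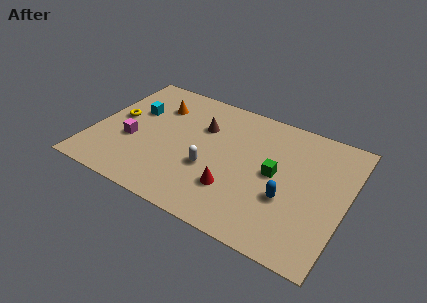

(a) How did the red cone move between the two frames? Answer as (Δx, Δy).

(0.6, 1.7)

The red cone was at about (7.1, 0.8) and moved to about (7.7, 2.5).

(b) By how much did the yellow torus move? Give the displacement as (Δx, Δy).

(-0.2, -2.9)

The yellow torus started near (1.3, 7.6) and ended near (1.1, 4.7).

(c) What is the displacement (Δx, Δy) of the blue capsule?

(2.8, 0.4)

The blue capsule was at about (7.6, 2.8) and moved to about (10.4, 3.2).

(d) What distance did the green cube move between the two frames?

3.7

From (12.1, 1.8) to (9.6, 4.5), the green cube covered √(2.5² + 2.7²) ≈ 3.7 units.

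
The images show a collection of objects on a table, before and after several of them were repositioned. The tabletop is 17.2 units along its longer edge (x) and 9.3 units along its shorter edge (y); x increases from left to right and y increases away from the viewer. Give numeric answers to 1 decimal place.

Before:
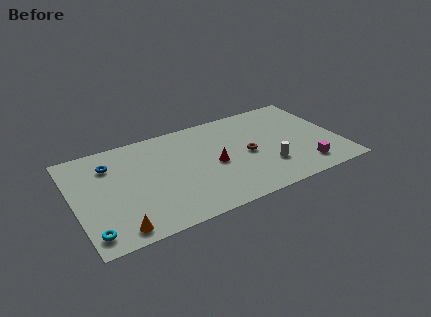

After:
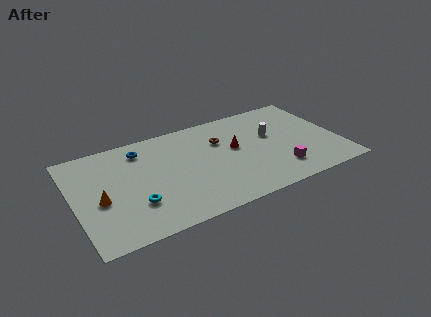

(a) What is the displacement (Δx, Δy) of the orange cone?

(-0.8, 2.9)

The orange cone was at about (2.4, 1.1) and moved to about (1.6, 4.0).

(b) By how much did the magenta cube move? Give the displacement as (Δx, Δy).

(-1.6, 0.4)

The magenta cube was at about (14.6, 1.7) and moved to about (13.0, 2.1).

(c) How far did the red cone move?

1.8

The red cone was near (9.0, 4.3) before and (10.5, 5.3) after, so it travelled √(1.5² + 1.0²) ≈ 1.8 units.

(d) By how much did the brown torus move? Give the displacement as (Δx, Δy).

(-1.5, 2.0)

The brown torus started near (11.2, 4.4) and ended near (9.7, 6.4).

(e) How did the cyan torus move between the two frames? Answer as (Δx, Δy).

(2.9, 1.4)

The cyan torus started near (0.8, 1.4) and ended near (3.7, 2.8).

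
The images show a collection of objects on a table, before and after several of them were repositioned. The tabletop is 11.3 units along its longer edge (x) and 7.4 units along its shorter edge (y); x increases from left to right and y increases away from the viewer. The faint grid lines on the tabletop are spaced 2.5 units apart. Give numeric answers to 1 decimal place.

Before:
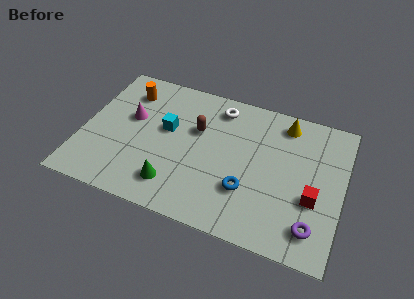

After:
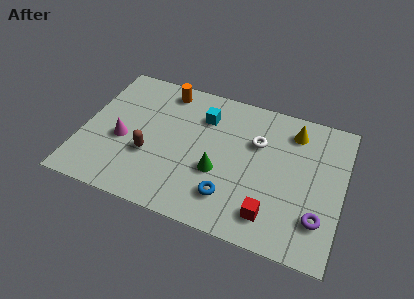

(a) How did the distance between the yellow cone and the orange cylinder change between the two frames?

-1.2

Before: roughly 6.9 units apart; after: 5.7. That's 1.2 units closer together.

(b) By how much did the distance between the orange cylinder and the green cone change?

-0.5

Before: roughly 5.0 units apart; after: 4.5. That's 0.5 units closer together.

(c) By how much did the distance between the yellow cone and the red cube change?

+0.8

The distance was about 3.8 in the first image and 4.6 in the second, so they moved 0.8 units further apart.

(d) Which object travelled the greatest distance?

the brown capsule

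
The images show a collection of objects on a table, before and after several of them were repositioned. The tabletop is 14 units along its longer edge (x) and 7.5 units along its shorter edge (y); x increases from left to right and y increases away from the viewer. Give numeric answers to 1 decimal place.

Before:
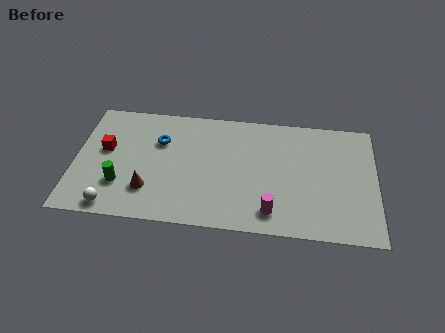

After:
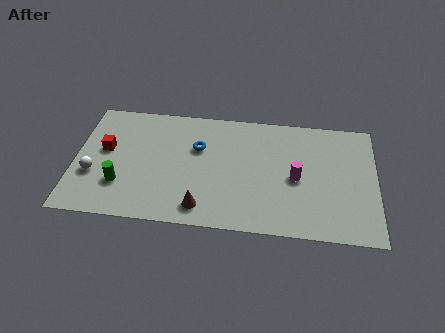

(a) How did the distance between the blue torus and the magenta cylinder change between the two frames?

-1.7

Before: roughly 6.5 units apart; after: 4.8. That's 1.7 units closer together.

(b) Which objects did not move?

the green cylinder and the red cube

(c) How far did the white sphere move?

2.1

From (1.9, 0.8) to (0.9, 2.7), the white sphere covered √(1.0² + 1.9²) ≈ 2.1 units.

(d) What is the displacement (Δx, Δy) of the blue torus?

(1.8, -0.2)

From the two frames, the blue torus sits at roughly (3.9, 5.1) before and (5.7, 4.9) after.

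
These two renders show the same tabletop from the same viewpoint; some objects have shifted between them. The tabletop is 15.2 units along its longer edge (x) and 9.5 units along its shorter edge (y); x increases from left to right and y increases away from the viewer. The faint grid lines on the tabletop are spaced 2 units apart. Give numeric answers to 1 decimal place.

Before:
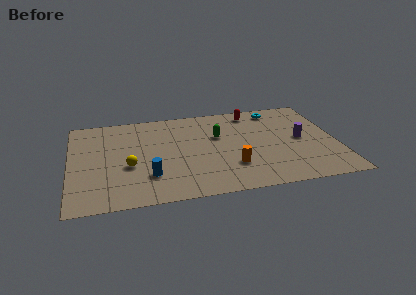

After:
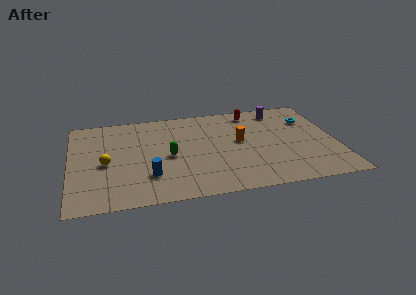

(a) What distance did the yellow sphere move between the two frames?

1.4

The yellow sphere was near (3.3, 3.8) before and (2.0, 4.3) after, so it travelled √(1.3² + 0.5²) ≈ 1.4 units.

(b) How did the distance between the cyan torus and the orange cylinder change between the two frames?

-1.8

They were about 6.2 units apart before and 4.4 after — 1.8 units closer together.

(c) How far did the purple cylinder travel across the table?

3.4

The purple cylinder was near (13.2, 4.8) before and (12.2, 8.1) after, so it travelled √(1.0² + 3.3²) ≈ 3.4 units.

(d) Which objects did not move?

the blue cylinder and the red capsule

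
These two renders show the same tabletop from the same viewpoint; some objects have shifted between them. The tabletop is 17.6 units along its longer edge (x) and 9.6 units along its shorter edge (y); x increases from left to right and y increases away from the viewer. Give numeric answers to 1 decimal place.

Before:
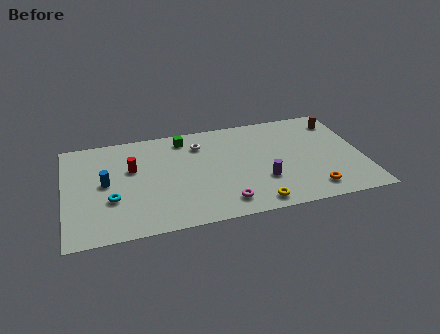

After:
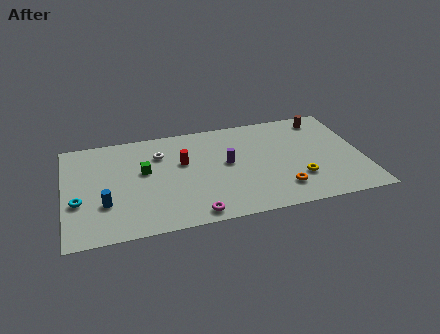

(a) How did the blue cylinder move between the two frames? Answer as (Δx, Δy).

(-0.1, -1.9)

The blue cylinder was at about (2.4, 5.0) and moved to about (2.3, 3.1).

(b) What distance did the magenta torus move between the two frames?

1.9

From (9.2, 1.6) to (7.4, 1.0), the magenta torus covered √(1.8² + 0.6²) ≈ 1.9 units.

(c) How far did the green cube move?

3.6

From (7.2, 8.2) to (4.7, 5.6), the green cube covered √(2.5² + 2.6²) ≈ 3.6 units.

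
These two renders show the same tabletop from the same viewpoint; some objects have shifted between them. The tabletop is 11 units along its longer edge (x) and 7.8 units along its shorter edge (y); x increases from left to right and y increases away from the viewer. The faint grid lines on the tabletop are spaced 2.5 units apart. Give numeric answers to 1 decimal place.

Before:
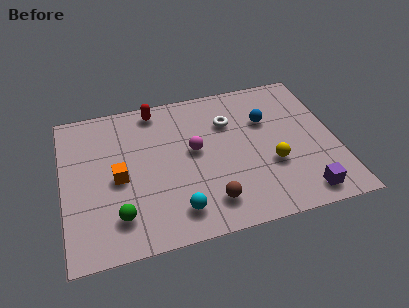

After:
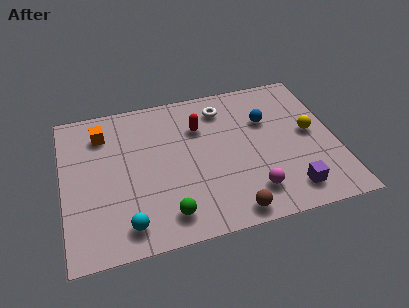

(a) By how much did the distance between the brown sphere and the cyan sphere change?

+2.8

Before: roughly 1.3 units apart; after: 4.1. That's 2.8 units further apart.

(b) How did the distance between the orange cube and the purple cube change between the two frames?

+1.0

They were about 7.7 units apart before and 8.7 after — 1.0 units further apart.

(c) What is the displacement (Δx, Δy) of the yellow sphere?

(1.7, 1.3)

The yellow sphere started near (8.3, 2.8) and ended near (10.0, 4.1).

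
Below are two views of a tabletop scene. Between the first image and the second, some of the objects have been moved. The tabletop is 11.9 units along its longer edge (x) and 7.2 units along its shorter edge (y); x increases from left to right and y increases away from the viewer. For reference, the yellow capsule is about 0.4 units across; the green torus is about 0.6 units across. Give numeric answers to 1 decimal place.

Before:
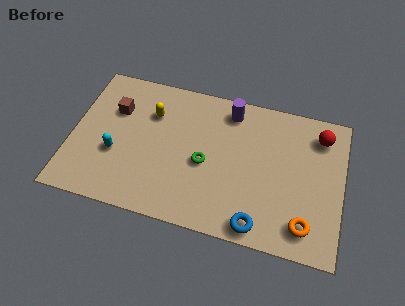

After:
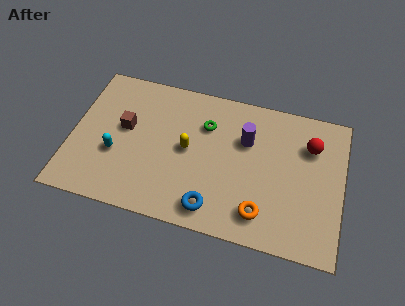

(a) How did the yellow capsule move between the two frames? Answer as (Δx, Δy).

(1.7, -1.4)

From the two frames, the yellow capsule sits at roughly (3.4, 5.1) before and (5.1, 3.7) after.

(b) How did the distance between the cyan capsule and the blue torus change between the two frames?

-2.0

Before: roughly 6.7 units apart; after: 4.7. That's 2.0 units closer together.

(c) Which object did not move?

the cyan capsule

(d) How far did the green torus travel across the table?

1.9

From (5.9, 3.2) to (5.8, 5.1), the green torus covered √(0.1² + 1.9²) ≈ 1.9 units.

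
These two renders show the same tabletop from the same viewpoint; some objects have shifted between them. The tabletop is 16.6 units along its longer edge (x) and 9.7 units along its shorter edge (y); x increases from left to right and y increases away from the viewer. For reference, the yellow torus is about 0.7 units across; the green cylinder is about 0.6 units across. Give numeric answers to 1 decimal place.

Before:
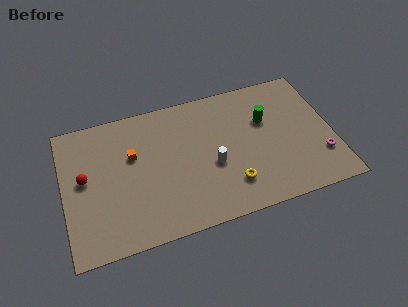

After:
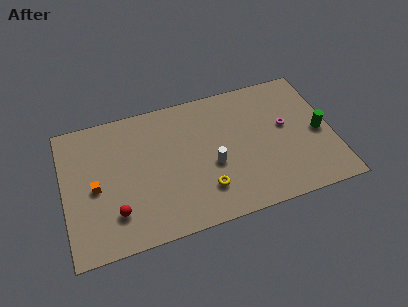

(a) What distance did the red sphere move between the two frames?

3.4

The red sphere moved from about (1.3, 5.3) to (3.0, 2.4), a distance of √(1.7² + 2.9²) ≈ 3.4.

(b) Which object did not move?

the white cylinder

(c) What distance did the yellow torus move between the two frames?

1.6

From (10.1, 2.3) to (8.5, 2.4), the yellow torus covered √(1.6² + 0.1²) ≈ 1.6 units.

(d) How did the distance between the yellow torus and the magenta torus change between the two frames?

+0.5

Before: roughly 5.6 units apart; after: 6.1. That's 0.5 units further apart.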